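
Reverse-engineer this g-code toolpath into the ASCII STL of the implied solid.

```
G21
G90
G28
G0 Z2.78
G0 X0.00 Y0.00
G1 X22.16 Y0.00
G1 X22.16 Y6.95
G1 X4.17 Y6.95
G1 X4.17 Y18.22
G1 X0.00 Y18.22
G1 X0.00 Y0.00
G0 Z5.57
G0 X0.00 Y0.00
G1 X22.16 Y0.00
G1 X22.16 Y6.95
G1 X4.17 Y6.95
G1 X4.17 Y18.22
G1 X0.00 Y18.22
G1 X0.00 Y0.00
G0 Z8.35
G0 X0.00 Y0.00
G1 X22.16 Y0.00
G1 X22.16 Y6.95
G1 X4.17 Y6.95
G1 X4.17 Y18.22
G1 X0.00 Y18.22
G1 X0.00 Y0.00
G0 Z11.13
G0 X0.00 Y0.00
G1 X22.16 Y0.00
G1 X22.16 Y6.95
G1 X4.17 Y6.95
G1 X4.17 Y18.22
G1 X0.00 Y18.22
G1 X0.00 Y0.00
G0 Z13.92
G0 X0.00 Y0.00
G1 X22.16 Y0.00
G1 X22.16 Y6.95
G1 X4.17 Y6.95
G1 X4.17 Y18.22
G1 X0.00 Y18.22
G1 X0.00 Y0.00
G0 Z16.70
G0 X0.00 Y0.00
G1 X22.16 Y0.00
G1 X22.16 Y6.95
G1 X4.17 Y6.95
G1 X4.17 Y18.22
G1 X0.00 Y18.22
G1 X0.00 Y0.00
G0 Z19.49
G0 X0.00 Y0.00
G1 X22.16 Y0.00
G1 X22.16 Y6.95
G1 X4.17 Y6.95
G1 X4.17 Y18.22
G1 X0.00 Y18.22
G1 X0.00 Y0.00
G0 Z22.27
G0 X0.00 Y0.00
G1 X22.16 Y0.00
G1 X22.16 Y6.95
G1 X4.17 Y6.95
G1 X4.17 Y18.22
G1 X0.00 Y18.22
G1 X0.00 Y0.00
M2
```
solid part
  facet normal 0.0000 0.0000 -1.0000
    outer loop
      vertex 22.16 6.95 0.00
      vertex 22.16 0.00 0.00
      vertex 0.00 0.00 0.00
    endloop
  endfacet
  facet normal 0.0000 0.0000 -1.0000
    outer loop
      vertex 4.17 6.95 0.00
      vertex 22.16 6.95 0.00
      vertex 0.00 0.00 0.00
    endloop
  endfacet
  facet normal 0.0000 0.0000 -1.0000
    outer loop
      vertex 4.17 18.22 0.00
      vertex 4.17 6.95 0.00
      vertex 0.00 0.00 0.00
    endloop
  endfacet
  facet normal 0.0000 0.0000 -1.0000
    outer loop
      vertex 0.00 18.22 0.00
      vertex 4.17 18.22 0.00
      vertex 0.00 0.00 0.00
    endloop
  endfacet
  facet normal 0.0000 0.0000 1.0000
    outer loop
      vertex 0.00 0.00 22.27
      vertex 22.16 0.00 22.27
      vertex 22.16 6.95 22.27
    endloop
  endfacet
  facet normal 0.0000 0.0000 1.0000
    outer loop
      vertex 0.00 0.00 22.27
      vertex 22.16 6.95 22.27
      vertex 4.17 6.95 22.27
    endloop
  endfacet
  facet normal 0.0000 0.0000 1.0000
    outer loop
      vertex 0.00 0.00 22.27
      vertex 4.17 6.95 22.27
      vertex 4.17 18.22 22.27
    endloop
  endfacet
  facet normal 0.0000 0.0000 1.0000
    outer loop
      vertex 0.00 0.00 22.27
      vertex 4.17 18.22 22.27
      vertex 0.00 18.22 22.27
    endloop
  endfacet
  facet normal 0.0000 -1.0000 0.0000
    outer loop
      vertex 0.00 0.00 0.00
      vertex 22.16 0.00 0.00
      vertex 22.16 0.00 22.27
    endloop
  endfacet
  facet normal 0.0000 -1.0000 0.0000
    outer loop
      vertex 0.00 0.00 0.00
      vertex 22.16 0.00 22.27
      vertex 0.00 0.00 22.27
    endloop
  endfacet
  facet normal 1.0000 0.0000 0.0000
    outer loop
      vertex 22.16 0.00 0.00
      vertex 22.16 6.95 0.00
      vertex 22.16 6.95 22.27
    endloop
  endfacet
  facet normal 1.0000 0.0000 0.0000
    outer loop
      vertex 22.16 0.00 0.00
      vertex 22.16 6.95 22.27
      vertex 22.16 0.00 22.27
    endloop
  endfacet
  facet normal 0.0000 1.0000 0.0000
    outer loop
      vertex 22.16 6.95 0.00
      vertex 4.17 6.95 0.00
      vertex 4.17 6.95 22.27
    endloop
  endfacet
  facet normal 0.0000 1.0000 0.0000
    outer loop
      vertex 22.16 6.95 0.00
      vertex 4.17 6.95 22.27
      vertex 22.16 6.95 22.27
    endloop
  endfacet
  facet normal 1.0000 0.0000 0.0000
    outer loop
      vertex 4.17 6.95 0.00
      vertex 4.17 18.22 0.00
      vertex 4.17 18.22 22.27
    endloop
  endfacet
  facet normal 1.0000 0.0000 0.0000
    outer loop
      vertex 4.17 6.95 0.00
      vertex 4.17 18.22 22.27
      vertex 4.17 6.95 22.27
    endloop
  endfacet
  facet normal 0.0000 1.0000 0.0000
    outer loop
      vertex 4.17 18.22 0.00
      vertex 0.00 18.22 0.00
      vertex 0.00 18.22 22.27
    endloop
  endfacet
  facet normal 0.0000 1.0000 0.0000
    outer loop
      vertex 4.17 18.22 0.00
      vertex 0.00 18.22 22.27
      vertex 4.17 18.22 22.27
    endloop
  endfacet
  facet normal -1.0000 0.0000 0.0000
    outer loop
      vertex 0.00 18.22 0.00
      vertex 0.00 0.00 0.00
      vertex 0.00 0.00 22.27
    endloop
  endfacet
  facet normal -1.0000 0.0000 0.0000
    outer loop
      vertex 0.00 18.22 0.00
      vertex 0.00 0.00 22.27
      vertex 0.00 18.22 22.27
    endloop
  endfacet
endsolid part

The G0 Z moves step by Δz≈2.78 mm. Every layer's G1 loop is the same polygon, so the solid is a straight extrusion of it from z=0 to z≈22.3. Closing with flat bottom and top caps and triangulating gives 20 facets — an L-shaped prism: outer 22.2 × 18.2 mm, arm thicknesses ≈ 6.95 mm (horizontal) and 4.17 mm (vertical), extruded 22.3 mm in z.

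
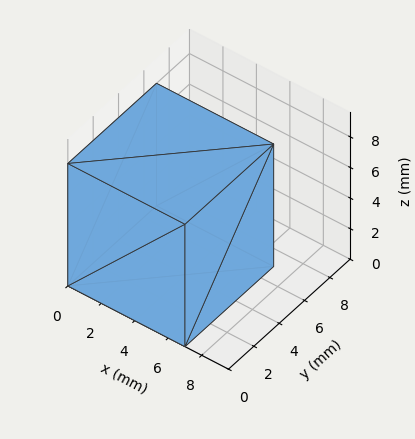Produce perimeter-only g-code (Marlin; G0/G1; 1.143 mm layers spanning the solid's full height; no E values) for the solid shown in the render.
Reading the render: the shape is a rectangular box, roughly 7 × 7 mm footprint and 8 mm tall (dimensions read to the nearest mm from the axis ticks). For the g-code, the solid's height is divided into equal slices at the stated Δz and each level perimeter traced with G1 moves after a G0 lift.

; perimeter-only toolpath
G21 ; units = mm
G90 ; absolute positioning
G28 ; home
; layer 1
G0 Z1.143
G0 X0.000 Y0.000
G1 X7.000 Y0.000
G1 X7.000 Y7.000
G1 X0.000 Y7.000
G1 X0.000 Y0.000
; layer 2
G0 Z2.286
G0 X0.000 Y0.000
G1 X7.000 Y0.000
G1 X7.000 Y7.000
G1 X0.000 Y7.000
G1 X0.000 Y0.000
; layer 3
G0 Z3.429
G0 X0.000 Y0.000
G1 X7.000 Y0.000
G1 X7.000 Y7.000
G1 X0.000 Y7.000
G1 X0.000 Y0.000
; layer 4
G0 Z4.571
G0 X0.000 Y0.000
G1 X7.000 Y0.000
G1 X7.000 Y7.000
G1 X0.000 Y7.000
G1 X0.000 Y0.000
; layer 5
G0 Z5.714
G0 X0.000 Y0.000
G1 X7.000 Y0.000
G1 X7.000 Y7.000
G1 X0.000 Y7.000
G1 X0.000 Y0.000
; layer 6
G0 Z6.857
G0 X0.000 Y0.000
G1 X7.000 Y0.000
G1 X7.000 Y7.000
G1 X0.000 Y7.000
G1 X0.000 Y0.000
; layer 7
G0 Z8.000
G0 X0.000 Y0.000
G1 X7.000 Y0.000
G1 X7.000 Y7.000
G1 X0.000 Y7.000
G1 X0.000 Y0.000
M2 ; end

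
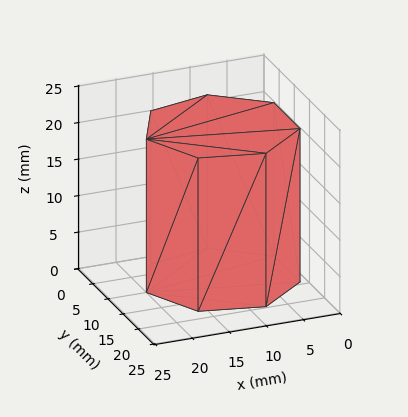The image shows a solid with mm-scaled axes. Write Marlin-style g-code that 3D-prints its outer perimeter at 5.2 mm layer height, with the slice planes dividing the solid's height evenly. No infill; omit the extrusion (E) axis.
Reading the render: the shape is a regular 7-sided prism (a cylinder approximated with 7 flat sides), circumscribed radius ≈ 10 mm, height ≈ 21 mm (dimensions read to the nearest mm from the axis ticks). For the g-code, the solid's height is divided into equal slices at the stated Δz and each level perimeter traced with G1 moves after a G0 lift.

; perimeter-only toolpath
G21 ; units = mm
G90 ; absolute positioning
G28 ; home
; layer 1
G0 Z5.2
G0 X20.0 Y10.0
G1 X16.2 Y17.8
G1 X7.8 Y19.7
G1 X1.0 Y14.3
G1 X1.0 Y5.7
G1 X7.8 Y0.3
G1 X16.2 Y2.2
G1 X20.0 Y10.0
; layer 2
G0 Z10.5
G0 X20.0 Y10.0
G1 X16.2 Y17.8
G1 X7.8 Y19.7
G1 X1.0 Y14.3
G1 X1.0 Y5.7
G1 X7.8 Y0.3
G1 X16.2 Y2.2
G1 X20.0 Y10.0
; layer 3
G0 Z15.8
G0 X20.0 Y10.0
G1 X16.2 Y17.8
G1 X7.8 Y19.7
G1 X1.0 Y14.3
G1 X1.0 Y5.7
G1 X7.8 Y0.3
G1 X16.2 Y2.2
G1 X20.0 Y10.0
; layer 4
G0 Z21.0
G0 X20.0 Y10.0
G1 X16.2 Y17.8
G1 X7.8 Y19.7
G1 X1.0 Y14.3
G1 X1.0 Y5.7
G1 X7.8 Y0.3
G1 X16.2 Y2.2
G1 X20.0 Y10.0
M2 ; end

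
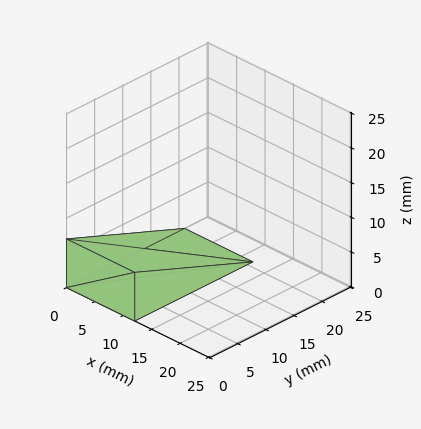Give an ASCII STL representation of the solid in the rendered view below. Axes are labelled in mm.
Reading the render: the shape is a wedge (ramp): 12 × 21 mm base, rising to 7 mm along the y=0 edge and sloping linearly to z=0 at y=21 (dimensions read to the nearest mm from the axis ticks). For the STL, each face is triangulated and given an outward normal.

solid part
  facet normal 0.0000 0.0000 -1.0000
    outer loop
      vertex 12.0 21.0 0.0
      vertex 12.0 0.0 0.0
      vertex 0.0 0.0 0.0
    endloop
  endfacet
  facet normal 0.0000 0.0000 -1.0000
    outer loop
      vertex 0.0 21.0 0.0
      vertex 12.0 21.0 0.0
      vertex 0.0 0.0 0.0
    endloop
  endfacet
  facet normal 0.0000 -1.0000 0.0000
    outer loop
      vertex 0.0 0.0 0.0
      vertex 12.0 0.0 0.0
      vertex 12.0 0.0 7.0
    endloop
  endfacet
  facet normal 0.0000 -1.0000 0.0000
    outer loop
      vertex 0.0 0.0 0.0
      vertex 12.0 0.0 7.0
      vertex 0.0 0.0 7.0
    endloop
  endfacet
  facet normal 0.0000 0.3162 0.9487
    outer loop
      vertex 0.0 0.0 7.0
      vertex 12.0 0.0 7.0
      vertex 12.0 21.0 0.0
    endloop
  endfacet
  facet normal 0.0000 0.3162 0.9487
    outer loop
      vertex 0.0 0.0 7.0
      vertex 12.0 21.0 0.0
      vertex 0.0 21.0 0.0
    endloop
  endfacet
  facet normal -1.0000 0.0000 0.0000
    outer loop
      vertex 0.0 0.0 7.0
      vertex 0.0 21.0 0.0
      vertex 0.0 0.0 0.0
    endloop
  endfacet
  facet normal 1.0000 0.0000 0.0000
    outer loop
      vertex 12.0 0.0 0.0
      vertex 12.0 21.0 0.0
      vertex 12.0 0.0 7.0
    endloop
  endfacet
endsolid part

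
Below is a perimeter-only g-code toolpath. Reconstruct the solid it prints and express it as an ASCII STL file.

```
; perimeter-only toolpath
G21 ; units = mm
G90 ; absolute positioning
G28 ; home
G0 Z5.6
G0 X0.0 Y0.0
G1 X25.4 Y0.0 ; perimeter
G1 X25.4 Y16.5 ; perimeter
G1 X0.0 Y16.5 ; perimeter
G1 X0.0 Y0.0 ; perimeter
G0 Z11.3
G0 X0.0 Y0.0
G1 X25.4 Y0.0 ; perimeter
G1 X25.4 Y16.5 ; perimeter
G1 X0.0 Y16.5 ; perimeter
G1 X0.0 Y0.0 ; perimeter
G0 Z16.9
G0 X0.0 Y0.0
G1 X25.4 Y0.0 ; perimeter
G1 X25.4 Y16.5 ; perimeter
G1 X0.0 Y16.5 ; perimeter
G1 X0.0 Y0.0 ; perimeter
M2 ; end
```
solid part
  facet normal 0.0000 0.0000 -1.0000
    outer loop
      vertex 25.4 16.5 0.0
      vertex 25.4 0.0 0.0
      vertex 0.0 0.0 0.0
    endloop
  endfacet
  facet normal 0.0000 0.0000 -1.0000
    outer loop
      vertex 0.0 16.5 0.0
      vertex 25.4 16.5 0.0
      vertex 0.0 0.0 0.0
    endloop
  endfacet
  facet normal 0.0000 0.0000 1.0000
    outer loop
      vertex 0.0 0.0 16.9
      vertex 25.4 0.0 16.9
      vertex 25.4 16.5 16.9
    endloop
  endfacet
  facet normal 0.0000 0.0000 1.0000
    outer loop
      vertex 0.0 0.0 16.9
      vertex 25.4 16.5 16.9
      vertex 0.0 16.5 16.9
    endloop
  endfacet
  facet normal 0.0000 -1.0000 0.0000
    outer loop
      vertex 0.0 0.0 0.0
      vertex 25.4 0.0 0.0
      vertex 25.4 0.0 16.9
    endloop
  endfacet
  facet normal 0.0000 -1.0000 0.0000
    outer loop
      vertex 0.0 0.0 0.0
      vertex 25.4 0.0 16.9
      vertex 0.0 0.0 16.9
    endloop
  endfacet
  facet normal 0.0000 1.0000 0.0000
    outer loop
      vertex 25.4 16.5 16.9
      vertex 25.4 16.5 0.0
      vertex 0.0 16.5 0.0
    endloop
  endfacet
  facet normal 0.0000 1.0000 0.0000
    outer loop
      vertex 0.0 16.5 16.9
      vertex 25.4 16.5 16.9
      vertex 0.0 16.5 0.0
    endloop
  endfacet
  facet normal -1.0000 0.0000 0.0000
    outer loop
      vertex 0.0 16.5 16.9
      vertex 0.0 16.5 0.0
      vertex 0.0 0.0 0.0
    endloop
  endfacet
  facet normal -1.0000 0.0000 0.0000
    outer loop
      vertex 0.0 0.0 16.9
      vertex 0.0 16.5 16.9
      vertex 0.0 0.0 0.0
    endloop
  endfacet
  facet normal 1.0000 0.0000 0.0000
    outer loop
      vertex 25.4 0.0 0.0
      vertex 25.4 16.5 0.0
      vertex 25.4 16.5 16.9
    endloop
  endfacet
  facet normal 1.0000 0.0000 0.0000
    outer loop
      vertex 25.4 0.0 0.0
      vertex 25.4 16.5 16.9
      vertex 25.4 0.0 16.9
    endloop
  endfacet
endsolid part

The G0 Z moves step by Δz≈5.6 mm. Every layer's G1 loop is the same polygon, so the solid is a straight extrusion of it from z=0 to z≈16.9. Closing with flat bottom and top caps and triangulating gives 12 facets — a rectangular box, roughly 25.4 × 16.5 mm footprint and 16.9 mm tall.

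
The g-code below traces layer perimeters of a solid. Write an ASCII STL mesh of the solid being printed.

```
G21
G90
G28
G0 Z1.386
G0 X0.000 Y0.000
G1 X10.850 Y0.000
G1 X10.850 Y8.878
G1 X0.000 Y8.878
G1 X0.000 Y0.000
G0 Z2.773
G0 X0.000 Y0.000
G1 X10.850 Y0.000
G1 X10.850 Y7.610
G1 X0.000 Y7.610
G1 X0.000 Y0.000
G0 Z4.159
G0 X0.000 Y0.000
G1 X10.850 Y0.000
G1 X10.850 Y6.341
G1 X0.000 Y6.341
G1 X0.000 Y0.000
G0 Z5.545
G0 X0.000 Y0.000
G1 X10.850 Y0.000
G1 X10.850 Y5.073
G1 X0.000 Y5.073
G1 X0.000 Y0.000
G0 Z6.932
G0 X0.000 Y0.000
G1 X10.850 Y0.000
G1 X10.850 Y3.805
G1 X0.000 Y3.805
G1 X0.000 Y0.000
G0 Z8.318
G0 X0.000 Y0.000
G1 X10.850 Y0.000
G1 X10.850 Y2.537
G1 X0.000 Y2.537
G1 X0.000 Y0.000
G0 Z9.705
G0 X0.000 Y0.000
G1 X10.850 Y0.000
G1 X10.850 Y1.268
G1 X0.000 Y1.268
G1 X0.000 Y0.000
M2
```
solid part
  facet normal 0.0000 0.0000 -1.0000
    outer loop
      vertex 10.850 10.146 0.000
      vertex 10.850 0.000 0.000
      vertex 0.000 0.000 0.000
    endloop
  endfacet
  facet normal 0.0000 0.0000 -1.0000
    outer loop
      vertex 0.000 10.146 0.000
      vertex 10.850 10.146 0.000
      vertex 0.000 0.000 0.000
    endloop
  endfacet
  facet normal 0.0000 -1.0000 0.0000
    outer loop
      vertex 0.000 0.000 0.000
      vertex 10.850 0.000 0.000
      vertex 10.850 0.000 11.091
    endloop
  endfacet
  facet normal 0.0000 -1.0000 0.0000
    outer loop
      vertex 0.000 0.000 0.000
      vertex 10.850 0.000 11.091
      vertex 0.000 0.000 11.091
    endloop
  endfacet
  facet normal 0.0000 0.7378 0.6750
    outer loop
      vertex 0.000 0.000 11.091
      vertex 10.850 0.000 11.091
      vertex 10.850 10.146 0.000
    endloop
  endfacet
  facet normal 0.0000 0.7378 0.6750
    outer loop
      vertex 0.000 0.000 11.091
      vertex 10.850 10.146 0.000
      vertex 0.000 10.146 0.000
    endloop
  endfacet
  facet normal -1.0000 0.0000 0.0000
    outer loop
      vertex 0.000 0.000 11.091
      vertex 0.000 10.146 0.000
      vertex 0.000 0.000 0.000
    endloop
  endfacet
  facet normal 1.0000 0.0000 0.0000
    outer loop
      vertex 10.850 0.000 0.000
      vertex 10.850 10.146 0.000
      vertex 10.850 0.000 11.091
    endloop
  endfacet
endsolid part

The G0 Z moves step by Δz≈1.386 mm. The G1 loops shrink linearly with z, so the solid tapers from its base footprint up to z≈11.1. Closing with a flat bottom cap and the tapered top and triangulating gives 8 facets — a wedge (ramp): 10.8 × 10.1 mm base, rising to 11.1 mm along the y=0 edge and sloping linearly to z=0 at y=10.1.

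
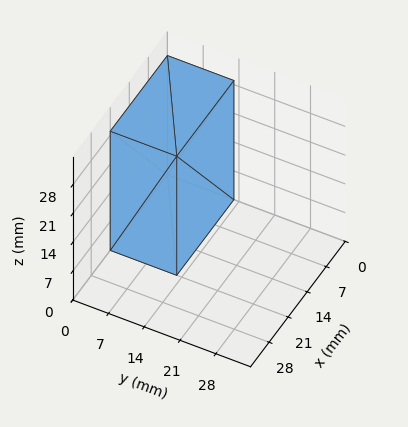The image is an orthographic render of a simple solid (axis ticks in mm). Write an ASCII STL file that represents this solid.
Reading the render: the shape is a rectangular box, roughly 21 × 13 mm footprint and 29 mm tall (dimensions read to the nearest mm from the axis ticks). For the STL, each face is triangulated and given an outward normal.

solid part
  facet normal 0.0000 0.0000 -1.0000
    outer loop
      vertex 21.0 13.0 0.0
      vertex 21.0 0.0 0.0
      vertex 0.0 0.0 0.0
    endloop
  endfacet
  facet normal 0.0000 0.0000 -1.0000
    outer loop
      vertex 0.0 13.0 0.0
      vertex 21.0 13.0 0.0
      vertex 0.0 0.0 0.0
    endloop
  endfacet
  facet normal 0.0000 0.0000 1.0000
    outer loop
      vertex 0.0 0.0 29.0
      vertex 21.0 0.0 29.0
      vertex 21.0 13.0 29.0
    endloop
  endfacet
  facet normal 0.0000 0.0000 1.0000
    outer loop
      vertex 0.0 0.0 29.0
      vertex 21.0 13.0 29.0
      vertex 0.0 13.0 29.0
    endloop
  endfacet
  facet normal 0.0000 -1.0000 0.0000
    outer loop
      vertex 0.0 0.0 0.0
      vertex 21.0 0.0 0.0
      vertex 21.0 0.0 29.0
    endloop
  endfacet
  facet normal 0.0000 -1.0000 0.0000
    outer loop
      vertex 0.0 0.0 0.0
      vertex 21.0 0.0 29.0
      vertex 0.0 0.0 29.0
    endloop
  endfacet
  facet normal 0.0000 1.0000 0.0000
    outer loop
      vertex 21.0 13.0 29.0
      vertex 21.0 13.0 0.0
      vertex 0.0 13.0 0.0
    endloop
  endfacet
  facet normal 0.0000 1.0000 0.0000
    outer loop
      vertex 0.0 13.0 29.0
      vertex 21.0 13.0 29.0
      vertex 0.0 13.0 0.0
    endloop
  endfacet
  facet normal -1.0000 0.0000 0.0000
    outer loop
      vertex 0.0 13.0 29.0
      vertex 0.0 13.0 0.0
      vertex 0.0 0.0 0.0
    endloop
  endfacet
  facet normal -1.0000 0.0000 0.0000
    outer loop
      vertex 0.0 0.0 29.0
      vertex 0.0 13.0 29.0
      vertex 0.0 0.0 0.0
    endloop
  endfacet
  facet normal 1.0000 0.0000 0.0000
    outer loop
      vertex 21.0 0.0 0.0
      vertex 21.0 13.0 0.0
      vertex 21.0 13.0 29.0
    endloop
  endfacet
  facet normal 1.0000 0.0000 0.0000
    outer loop
      vertex 21.0 0.0 0.0
      vertex 21.0 13.0 29.0
      vertex 21.0 0.0 29.0
    endloop
  endfacet
endsolid part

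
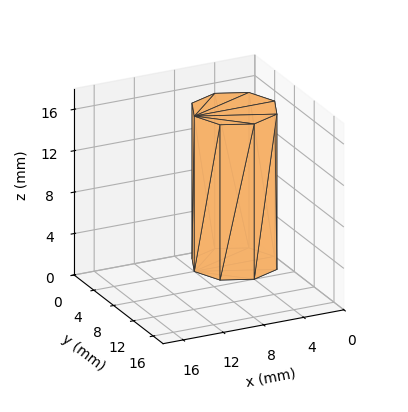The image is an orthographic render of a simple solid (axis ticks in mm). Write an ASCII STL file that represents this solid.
Reading the render: the shape is a regular 8-sided prism (a cylinder approximated with 8 flat sides), circumscribed radius ≈ 4 mm, height ≈ 15 mm (dimensions read to the nearest mm from the axis ticks). For the STL, each face is triangulated and given an outward normal.

solid part
  facet normal 0.0000 0.0000 -1.0000
    outer loop
      vertex 4.00 8.00 0.00
      vertex 6.83 6.83 0.00
      vertex 8.00 4.00 0.00
    endloop
  endfacet
  facet normal 0.0000 0.0000 -1.0000
    outer loop
      vertex 1.17 6.83 0.00
      vertex 4.00 8.00 0.00
      vertex 8.00 4.00 0.00
    endloop
  endfacet
  facet normal 0.0000 0.0000 -1.0000
    outer loop
      vertex 0.00 4.00 0.00
      vertex 1.17 6.83 0.00
      vertex 8.00 4.00 0.00
    endloop
  endfacet
  facet normal 0.0000 0.0000 -1.0000
    outer loop
      vertex 1.17 1.17 0.00
      vertex 0.00 4.00 0.00
      vertex 8.00 4.00 0.00
    endloop
  endfacet
  facet normal 0.0000 0.0000 -1.0000
    outer loop
      vertex 4.00 0.00 0.00
      vertex 1.17 1.17 0.00
      vertex 8.00 4.00 0.00
    endloop
  endfacet
  facet normal 0.0000 0.0000 -1.0000
    outer loop
      vertex 6.83 1.17 0.00
      vertex 4.00 0.00 0.00
      vertex 8.00 4.00 0.00
    endloop
  endfacet
  facet normal 0.0000 0.0000 1.0000
    outer loop
      vertex 8.00 4.00 15.00
      vertex 6.83 6.83 15.00
      vertex 4.00 8.00 15.00
    endloop
  endfacet
  facet normal 0.0000 0.0000 1.0000
    outer loop
      vertex 8.00 4.00 15.00
      vertex 4.00 8.00 15.00
      vertex 1.17 6.83 15.00
    endloop
  endfacet
  facet normal 0.0000 0.0000 1.0000
    outer loop
      vertex 8.00 4.00 15.00
      vertex 1.17 6.83 15.00
      vertex 0.00 4.00 15.00
    endloop
  endfacet
  facet normal 0.0000 0.0000 1.0000
    outer loop
      vertex 8.00 4.00 15.00
      vertex 0.00 4.00 15.00
      vertex 1.17 1.17 15.00
    endloop
  endfacet
  facet normal 0.0000 0.0000 1.0000
    outer loop
      vertex 8.00 4.00 15.00
      vertex 1.17 1.17 15.00
      vertex 4.00 0.00 15.00
    endloop
  endfacet
  facet normal 0.0000 0.0000 1.0000
    outer loop
      vertex 8.00 4.00 15.00
      vertex 4.00 0.00 15.00
      vertex 6.83 1.17 15.00
    endloop
  endfacet
  facet normal 0.9241 0.3821 0.0000
    outer loop
      vertex 8.00 4.00 0.00
      vertex 6.83 6.83 0.00
      vertex 6.83 6.83 15.00
    endloop
  endfacet
  facet normal 0.9241 0.3821 0.0000
    outer loop
      vertex 8.00 4.00 0.00
      vertex 6.83 6.83 15.00
      vertex 8.00 4.00 15.00
    endloop
  endfacet
  facet normal 0.3821 0.9241 0.0000
    outer loop
      vertex 6.83 6.83 0.00
      vertex 4.00 8.00 0.00
      vertex 4.00 8.00 15.00
    endloop
  endfacet
  facet normal 0.3821 0.9241 0.0000
    outer loop
      vertex 6.83 6.83 0.00
      vertex 4.00 8.00 15.00
      vertex 6.83 6.83 15.00
    endloop
  endfacet
  facet normal -0.3821 0.9241 0.0000
    outer loop
      vertex 4.00 8.00 0.00
      vertex 1.17 6.83 0.00
      vertex 1.17 6.83 15.00
    endloop
  endfacet
  facet normal -0.3821 0.9241 0.0000
    outer loop
      vertex 4.00 8.00 0.00
      vertex 1.17 6.83 15.00
      vertex 4.00 8.00 15.00
    endloop
  endfacet
  facet normal -0.9241 0.3821 0.0000
    outer loop
      vertex 1.17 6.83 0.00
      vertex 0.00 4.00 0.00
      vertex 0.00 4.00 15.00
    endloop
  endfacet
  facet normal -0.9241 0.3821 0.0000
    outer loop
      vertex 1.17 6.83 0.00
      vertex 0.00 4.00 15.00
      vertex 1.17 6.83 15.00
    endloop
  endfacet
  facet normal -0.9241 -0.3821 0.0000
    outer loop
      vertex 0.00 4.00 0.00
      vertex 1.17 1.17 0.00
      vertex 1.17 1.17 15.00
    endloop
  endfacet
  facet normal -0.9241 -0.3821 0.0000
    outer loop
      vertex 0.00 4.00 0.00
      vertex 1.17 1.17 15.00
      vertex 0.00 4.00 15.00
    endloop
  endfacet
  facet normal -0.3821 -0.9241 0.0000
    outer loop
      vertex 1.17 1.17 0.00
      vertex 4.00 0.00 0.00
      vertex 4.00 0.00 15.00
    endloop
  endfacet
  facet normal -0.3821 -0.9241 0.0000
    outer loop
      vertex 1.17 1.17 0.00
      vertex 4.00 0.00 15.00
      vertex 1.17 1.17 15.00
    endloop
  endfacet
  facet normal 0.3821 -0.9241 0.0000
    outer loop
      vertex 4.00 0.00 0.00
      vertex 6.83 1.17 0.00
      vertex 6.83 1.17 15.00
    endloop
  endfacet
  facet normal 0.3821 -0.9241 0.0000
    outer loop
      vertex 4.00 0.00 0.00
      vertex 6.83 1.17 15.00
      vertex 4.00 0.00 15.00
    endloop
  endfacet
  facet normal 0.9241 -0.3821 0.0000
    outer loop
      vertex 6.83 1.17 0.00
      vertex 8.00 4.00 0.00
      vertex 8.00 4.00 15.00
    endloop
  endfacet
  facet normal 0.9241 -0.3821 0.0000
    outer loop
      vertex 6.83 1.17 0.00
      vertex 8.00 4.00 15.00
      vertex 6.83 1.17 15.00
    endloop
  endfacet
endsolid part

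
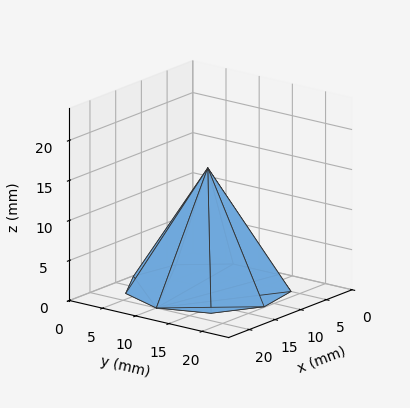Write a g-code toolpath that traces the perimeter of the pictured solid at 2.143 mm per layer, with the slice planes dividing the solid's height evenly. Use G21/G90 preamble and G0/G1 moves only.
Reading the render: the shape is a regular 9-sided pyramid, base circumscribed radius ≈ 10 mm, apex at z ≈ 15 mm (dimensions read to the nearest mm from the axis ticks). For the g-code, the solid's height is divided into equal slices at the stated Δz and each level perimeter traced with G1 moves after a G0 lift.

; perimeter-only toolpath
G21 ; units = mm
G90 ; absolute positioning
G28 ; home
; layer 1
G0 Z2.143
G0 X18.571 Y10.000
G1 X16.566 Y15.510
G1 X11.488 Y18.441
G1 X5.714 Y17.423
G1 X1.945 Y12.931
G1 X1.945 Y7.069
G1 X5.714 Y2.577
G1 X11.488 Y1.559
G1 X16.566 Y4.490
G1 X18.571 Y10.000
; layer 2
G0 Z4.286
G0 X17.143 Y10.000
G1 X15.471 Y14.591
G1 X11.240 Y17.034
G1 X6.429 Y16.186
G1 X3.288 Y12.443
G1 X3.288 Y7.557
G1 X6.429 Y3.814
G1 X11.240 Y2.966
G1 X15.471 Y5.409
G1 X17.143 Y10.000
; layer 3
G0 Z6.429
G0 X15.714 Y10.000
G1 X14.377 Y13.673
G1 X10.992 Y15.627
G1 X7.143 Y14.949
G1 X4.630 Y11.954
G1 X4.630 Y8.046
G1 X7.143 Y5.051
G1 X10.992 Y4.373
G1 X14.377 Y6.327
G1 X15.714 Y10.000
; layer 4
G0 Z8.571
G0 X14.286 Y10.000
G1 X13.283 Y12.755
G1 X10.744 Y14.221
G1 X7.857 Y13.711
G1 X5.973 Y11.466
G1 X5.973 Y8.534
G1 X7.857 Y6.289
G1 X10.744 Y5.779
G1 X13.283 Y7.245
G1 X14.286 Y10.000
; layer 5
G0 Z10.714
G0 X12.857 Y10.000
G1 X12.189 Y11.837
G1 X10.496 Y12.814
G1 X8.571 Y12.474
G1 X7.315 Y10.977
G1 X7.315 Y9.023
G1 X8.571 Y7.526
G1 X10.496 Y7.186
G1 X12.189 Y8.163
G1 X12.857 Y10.000
; layer 6
G0 Z12.857
G0 X11.429 Y10.000
G1 X11.094 Y10.918
G1 X10.248 Y11.407
G1 X9.286 Y11.237
G1 X8.658 Y10.489
G1 X8.658 Y9.511
G1 X9.286 Y8.763
G1 X10.248 Y8.593
G1 X11.094 Y9.082
G1 X11.429 Y10.000
M2 ; end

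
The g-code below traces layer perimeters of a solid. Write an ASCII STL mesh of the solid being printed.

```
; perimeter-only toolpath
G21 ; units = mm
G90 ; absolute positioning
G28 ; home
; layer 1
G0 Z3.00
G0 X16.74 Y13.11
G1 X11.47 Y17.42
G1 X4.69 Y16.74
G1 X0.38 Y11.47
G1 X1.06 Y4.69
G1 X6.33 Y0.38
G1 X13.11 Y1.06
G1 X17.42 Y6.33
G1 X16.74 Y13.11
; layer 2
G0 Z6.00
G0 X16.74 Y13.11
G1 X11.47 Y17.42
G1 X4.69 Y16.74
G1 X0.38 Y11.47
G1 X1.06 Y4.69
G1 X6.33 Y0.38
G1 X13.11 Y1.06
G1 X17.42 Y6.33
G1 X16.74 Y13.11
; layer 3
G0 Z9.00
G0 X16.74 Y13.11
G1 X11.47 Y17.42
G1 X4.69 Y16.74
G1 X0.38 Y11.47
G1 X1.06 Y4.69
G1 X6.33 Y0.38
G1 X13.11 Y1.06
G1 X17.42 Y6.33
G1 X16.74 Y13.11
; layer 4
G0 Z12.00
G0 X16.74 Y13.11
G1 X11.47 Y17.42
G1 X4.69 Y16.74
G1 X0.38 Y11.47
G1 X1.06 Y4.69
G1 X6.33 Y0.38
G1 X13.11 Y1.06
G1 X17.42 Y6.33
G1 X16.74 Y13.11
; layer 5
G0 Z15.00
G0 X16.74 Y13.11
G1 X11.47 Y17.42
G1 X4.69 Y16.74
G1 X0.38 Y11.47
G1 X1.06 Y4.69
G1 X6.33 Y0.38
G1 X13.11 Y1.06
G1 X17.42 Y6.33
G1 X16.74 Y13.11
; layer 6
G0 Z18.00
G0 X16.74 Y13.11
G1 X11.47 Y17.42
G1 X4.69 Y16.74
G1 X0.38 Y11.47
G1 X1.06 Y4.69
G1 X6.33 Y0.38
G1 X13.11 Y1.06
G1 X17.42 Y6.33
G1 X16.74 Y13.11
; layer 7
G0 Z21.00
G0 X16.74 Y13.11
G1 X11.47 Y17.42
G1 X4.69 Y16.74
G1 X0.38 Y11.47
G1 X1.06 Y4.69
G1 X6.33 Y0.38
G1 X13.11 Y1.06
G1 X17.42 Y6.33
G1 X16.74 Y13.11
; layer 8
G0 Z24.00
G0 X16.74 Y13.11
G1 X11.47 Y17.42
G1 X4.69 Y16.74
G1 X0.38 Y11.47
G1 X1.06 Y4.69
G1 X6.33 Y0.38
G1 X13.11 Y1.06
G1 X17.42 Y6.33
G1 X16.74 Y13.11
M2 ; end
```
solid part
  facet normal 0.0000 0.0000 -1.0000
    outer loop
      vertex 4.69 16.74 0.00
      vertex 11.47 17.42 0.00
      vertex 16.74 13.11 0.00
    endloop
  endfacet
  facet normal 0.0000 0.0000 -1.0000
    outer loop
      vertex 0.38 11.47 0.00
      vertex 4.69 16.74 0.00
      vertex 16.74 13.11 0.00
    endloop
  endfacet
  facet normal 0.0000 0.0000 -1.0000
    outer loop
      vertex 1.06 4.69 0.00
      vertex 0.38 11.47 0.00
      vertex 16.74 13.11 0.00
    endloop
  endfacet
  facet normal 0.0000 0.0000 -1.0000
    outer loop
      vertex 6.33 0.38 0.00
      vertex 1.06 4.69 0.00
      vertex 16.74 13.11 0.00
    endloop
  endfacet
  facet normal 0.0000 0.0000 -1.0000
    outer loop
      vertex 13.11 1.06 0.00
      vertex 6.33 0.38 0.00
      vertex 16.74 13.11 0.00
    endloop
  endfacet
  facet normal 0.0000 0.0000 -1.0000
    outer loop
      vertex 17.42 6.33 0.00
      vertex 13.11 1.06 0.00
      vertex 16.74 13.11 0.00
    endloop
  endfacet
  facet normal 0.0000 0.0000 1.0000
    outer loop
      vertex 16.74 13.11 24.00
      vertex 11.47 17.42 24.00
      vertex 4.69 16.74 24.00
    endloop
  endfacet
  facet normal 0.0000 0.0000 1.0000
    outer loop
      vertex 16.74 13.11 24.00
      vertex 4.69 16.74 24.00
      vertex 0.38 11.47 24.00
    endloop
  endfacet
  facet normal 0.0000 0.0000 1.0000
    outer loop
      vertex 16.74 13.11 24.00
      vertex 0.38 11.47 24.00
      vertex 1.06 4.69 24.00
    endloop
  endfacet
  facet normal 0.0000 0.0000 1.0000
    outer loop
      vertex 16.74 13.11 24.00
      vertex 1.06 4.69 24.00
      vertex 6.33 0.38 24.00
    endloop
  endfacet
  facet normal 0.0000 0.0000 1.0000
    outer loop
      vertex 16.74 13.11 24.00
      vertex 6.33 0.38 24.00
      vertex 13.11 1.06 24.00
    endloop
  endfacet
  facet normal 0.0000 0.0000 1.0000
    outer loop
      vertex 16.74 13.11 24.00
      vertex 13.11 1.06 24.00
      vertex 17.42 6.33 24.00
    endloop
  endfacet
  facet normal 0.6331 0.7741 0.0000
    outer loop
      vertex 16.74 13.11 0.00
      vertex 11.47 17.42 0.00
      vertex 11.47 17.42 24.00
    endloop
  endfacet
  facet normal 0.6331 0.7741 0.0000
    outer loop
      vertex 16.74 13.11 0.00
      vertex 11.47 17.42 24.00
      vertex 16.74 13.11 24.00
    endloop
  endfacet
  facet normal -0.0998 0.9950 0.0000
    outer loop
      vertex 11.47 17.42 0.00
      vertex 4.69 16.74 0.00
      vertex 4.69 16.74 24.00
    endloop
  endfacet
  facet normal -0.0998 0.9950 0.0000
    outer loop
      vertex 11.47 17.42 0.00
      vertex 4.69 16.74 24.00
      vertex 11.47 17.42 24.00
    endloop
  endfacet
  facet normal -0.7741 0.6331 0.0000
    outer loop
      vertex 4.69 16.74 0.00
      vertex 0.38 11.47 0.00
      vertex 0.38 11.47 24.00
    endloop
  endfacet
  facet normal -0.7741 0.6331 0.0000
    outer loop
      vertex 4.69 16.74 0.00
      vertex 0.38 11.47 24.00
      vertex 4.69 16.74 24.00
    endloop
  endfacet
  facet normal -0.9950 -0.0998 0.0000
    outer loop
      vertex 0.38 11.47 0.00
      vertex 1.06 4.69 0.00
      vertex 1.06 4.69 24.00
    endloop
  endfacet
  facet normal -0.9950 -0.0998 0.0000
    outer loop
      vertex 0.38 11.47 0.00
      vertex 1.06 4.69 24.00
      vertex 0.38 11.47 24.00
    endloop
  endfacet
  facet normal -0.6331 -0.7741 0.0000
    outer loop
      vertex 1.06 4.69 0.00
      vertex 6.33 0.38 0.00
      vertex 6.33 0.38 24.00
    endloop
  endfacet
  facet normal -0.6331 -0.7741 0.0000
    outer loop
      vertex 1.06 4.69 0.00
      vertex 6.33 0.38 24.00
      vertex 1.06 4.69 24.00
    endloop
  endfacet
  facet normal 0.0998 -0.9950 0.0000
    outer loop
      vertex 6.33 0.38 0.00
      vertex 13.11 1.06 0.00
      vertex 13.11 1.06 24.00
    endloop
  endfacet
  facet normal 0.0998 -0.9950 0.0000
    outer loop
      vertex 6.33 0.38 0.00
      vertex 13.11 1.06 24.00
      vertex 6.33 0.38 24.00
    endloop
  endfacet
  facet normal 0.7741 -0.6331 0.0000
    outer loop
      vertex 13.11 1.06 0.00
      vertex 17.42 6.33 0.00
      vertex 17.42 6.33 24.00
    endloop
  endfacet
  facet normal 0.7741 -0.6331 0.0000
    outer loop
      vertex 13.11 1.06 0.00
      vertex 17.42 6.33 24.00
      vertex 13.11 1.06 24.00
    endloop
  endfacet
  facet normal 0.9950 0.0998 0.0000
    outer loop
      vertex 17.42 6.33 0.00
      vertex 16.74 13.11 0.00
      vertex 16.74 13.11 24.00
    endloop
  endfacet
  facet normal 0.9950 0.0998 0.0000
    outer loop
      vertex 17.42 6.33 0.00
      vertex 16.74 13.11 24.00
      vertex 17.42 6.33 24.00
    endloop
  endfacet
endsolid part

The G0 Z moves step by Δz≈3.00 mm. Every layer's G1 loop is the same polygon, so the solid is a straight extrusion of it from z=0 to z≈24. Closing with flat bottom and top caps and triangulating gives 28 facets — a regular 8-sided prism (a cylinder approximated with 8 flat sides), circumscribed radius ≈ 8.9 mm, height ≈ 24 mm.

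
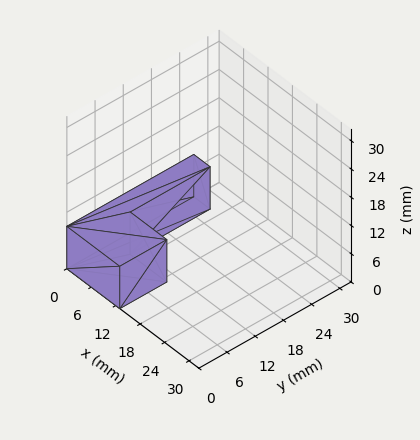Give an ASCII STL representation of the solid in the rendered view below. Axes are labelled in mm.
Reading the render: the shape is an L-shaped prism: outer 13 × 27 mm, arm thicknesses ≈ 10 mm (horizontal) and 4 mm (vertical), extruded 9 mm in z (dimensions read to the nearest mm from the axis ticks). For the STL, each face is triangulated and given an outward normal.

solid part
  facet normal 0.0000 0.0000 -1.0000
    outer loop
      vertex 13.00 10.00 0.00
      vertex 13.00 0.00 0.00
      vertex 0.00 0.00 0.00
    endloop
  endfacet
  facet normal 0.0000 0.0000 -1.0000
    outer loop
      vertex 4.00 10.00 0.00
      vertex 13.00 10.00 0.00
      vertex 0.00 0.00 0.00
    endloop
  endfacet
  facet normal 0.0000 0.0000 -1.0000
    outer loop
      vertex 4.00 27.00 0.00
      vertex 4.00 10.00 0.00
      vertex 0.00 0.00 0.00
    endloop
  endfacet
  facet normal 0.0000 0.0000 -1.0000
    outer loop
      vertex 0.00 27.00 0.00
      vertex 4.00 27.00 0.00
      vertex 0.00 0.00 0.00
    endloop
  endfacet
  facet normal 0.0000 0.0000 1.0000
    outer loop
      vertex 0.00 0.00 9.00
      vertex 13.00 0.00 9.00
      vertex 13.00 10.00 9.00
    endloop
  endfacet
  facet normal 0.0000 0.0000 1.0000
    outer loop
      vertex 0.00 0.00 9.00
      vertex 13.00 10.00 9.00
      vertex 4.00 10.00 9.00
    endloop
  endfacet
  facet normal 0.0000 0.0000 1.0000
    outer loop
      vertex 0.00 0.00 9.00
      vertex 4.00 10.00 9.00
      vertex 4.00 27.00 9.00
    endloop
  endfacet
  facet normal 0.0000 0.0000 1.0000
    outer loop
      vertex 0.00 0.00 9.00
      vertex 4.00 27.00 9.00
      vertex 0.00 27.00 9.00
    endloop
  endfacet
  facet normal 0.0000 -1.0000 0.0000
    outer loop
      vertex 0.00 0.00 0.00
      vertex 13.00 0.00 0.00
      vertex 13.00 0.00 9.00
    endloop
  endfacet
  facet normal 0.0000 -1.0000 0.0000
    outer loop
      vertex 0.00 0.00 0.00
      vertex 13.00 0.00 9.00
      vertex 0.00 0.00 9.00
    endloop
  endfacet
  facet normal 1.0000 0.0000 0.0000
    outer loop
      vertex 13.00 0.00 0.00
      vertex 13.00 10.00 0.00
      vertex 13.00 10.00 9.00
    endloop
  endfacet
  facet normal 1.0000 0.0000 0.0000
    outer loop
      vertex 13.00 0.00 0.00
      vertex 13.00 10.00 9.00
      vertex 13.00 0.00 9.00
    endloop
  endfacet
  facet normal 0.0000 1.0000 0.0000
    outer loop
      vertex 13.00 10.00 0.00
      vertex 4.00 10.00 0.00
      vertex 4.00 10.00 9.00
    endloop
  endfacet
  facet normal 0.0000 1.0000 0.0000
    outer loop
      vertex 13.00 10.00 0.00
      vertex 4.00 10.00 9.00
      vertex 13.00 10.00 9.00
    endloop
  endfacet
  facet normal 1.0000 0.0000 0.0000
    outer loop
      vertex 4.00 10.00 0.00
      vertex 4.00 27.00 0.00
      vertex 4.00 27.00 9.00
    endloop
  endfacet
  facet normal 1.0000 0.0000 0.0000
    outer loop
      vertex 4.00 10.00 0.00
      vertex 4.00 27.00 9.00
      vertex 4.00 10.00 9.00
    endloop
  endfacet
  facet normal 0.0000 1.0000 0.0000
    outer loop
      vertex 4.00 27.00 0.00
      vertex 0.00 27.00 0.00
      vertex 0.00 27.00 9.00
    endloop
  endfacet
  facet normal 0.0000 1.0000 0.0000
    outer loop
      vertex 4.00 27.00 0.00
      vertex 0.00 27.00 9.00
      vertex 4.00 27.00 9.00
    endloop
  endfacet
  facet normal -1.0000 0.0000 0.0000
    outer loop
      vertex 0.00 27.00 0.00
      vertex 0.00 0.00 0.00
      vertex 0.00 0.00 9.00
    endloop
  endfacet
  facet normal -1.0000 0.0000 0.0000
    outer loop
      vertex 0.00 27.00 0.00
      vertex 0.00 0.00 9.00
      vertex 0.00 27.00 9.00
    endloop
  endfacet
endsolid part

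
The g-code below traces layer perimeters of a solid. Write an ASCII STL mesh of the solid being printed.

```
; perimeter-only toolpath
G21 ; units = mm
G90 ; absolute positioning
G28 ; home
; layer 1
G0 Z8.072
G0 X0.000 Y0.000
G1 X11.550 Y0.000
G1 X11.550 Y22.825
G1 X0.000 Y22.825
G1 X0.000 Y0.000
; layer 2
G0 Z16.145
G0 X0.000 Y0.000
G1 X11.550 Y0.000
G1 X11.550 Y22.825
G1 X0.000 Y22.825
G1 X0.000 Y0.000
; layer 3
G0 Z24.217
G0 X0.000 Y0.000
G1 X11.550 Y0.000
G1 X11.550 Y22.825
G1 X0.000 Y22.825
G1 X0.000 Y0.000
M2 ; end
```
solid part
  facet normal 0.0000 0.0000 -1.0000
    outer loop
      vertex 11.550 22.825 0.000
      vertex 11.550 0.000 0.000
      vertex 0.000 0.000 0.000
    endloop
  endfacet
  facet normal 0.0000 0.0000 -1.0000
    outer loop
      vertex 0.000 22.825 0.000
      vertex 11.550 22.825 0.000
      vertex 0.000 0.000 0.000
    endloop
  endfacet
  facet normal 0.0000 0.0000 1.0000
    outer loop
      vertex 0.000 0.000 24.217
      vertex 11.550 0.000 24.217
      vertex 11.550 22.825 24.217
    endloop
  endfacet
  facet normal 0.0000 0.0000 1.0000
    outer loop
      vertex 0.000 0.000 24.217
      vertex 11.550 22.825 24.217
      vertex 0.000 22.825 24.217
    endloop
  endfacet
  facet normal 0.0000 -1.0000 0.0000
    outer loop
      vertex 0.000 0.000 0.000
      vertex 11.550 0.000 0.000
      vertex 11.550 0.000 24.217
    endloop
  endfacet
  facet normal 0.0000 -1.0000 0.0000
    outer loop
      vertex 0.000 0.000 0.000
      vertex 11.550 0.000 24.217
      vertex 0.000 0.000 24.217
    endloop
  endfacet
  facet normal 0.0000 1.0000 0.0000
    outer loop
      vertex 11.550 22.825 24.217
      vertex 11.550 22.825 0.000
      vertex 0.000 22.825 0.000
    endloop
  endfacet
  facet normal 0.0000 1.0000 0.0000
    outer loop
      vertex 0.000 22.825 24.217
      vertex 11.550 22.825 24.217
      vertex 0.000 22.825 0.000
    endloop
  endfacet
  facet normal -1.0000 0.0000 0.0000
    outer loop
      vertex 0.000 22.825 24.217
      vertex 0.000 22.825 0.000
      vertex 0.000 0.000 0.000
    endloop
  endfacet
  facet normal -1.0000 0.0000 0.0000
    outer loop
      vertex 0.000 0.000 24.217
      vertex 0.000 22.825 24.217
      vertex 0.000 0.000 0.000
    endloop
  endfacet
  facet normal 1.0000 0.0000 0.0000
    outer loop
      vertex 11.550 0.000 0.000
      vertex 11.550 22.825 0.000
      vertex 11.550 22.825 24.217
    endloop
  endfacet
  facet normal 1.0000 0.0000 0.0000
    outer loop
      vertex 11.550 0.000 0.000
      vertex 11.550 22.825 24.217
      vertex 11.550 0.000 24.217
    endloop
  endfacet
endsolid part

The G0 Z moves step by Δz≈8.072 mm. Every layer's G1 loop is the same polygon, so the solid is a straight extrusion of it from z=0 to z≈24.2. Closing with flat bottom and top caps and triangulating gives 12 facets — a rectangular box, roughly 11.6 × 22.8 mm footprint and 24.2 mm tall.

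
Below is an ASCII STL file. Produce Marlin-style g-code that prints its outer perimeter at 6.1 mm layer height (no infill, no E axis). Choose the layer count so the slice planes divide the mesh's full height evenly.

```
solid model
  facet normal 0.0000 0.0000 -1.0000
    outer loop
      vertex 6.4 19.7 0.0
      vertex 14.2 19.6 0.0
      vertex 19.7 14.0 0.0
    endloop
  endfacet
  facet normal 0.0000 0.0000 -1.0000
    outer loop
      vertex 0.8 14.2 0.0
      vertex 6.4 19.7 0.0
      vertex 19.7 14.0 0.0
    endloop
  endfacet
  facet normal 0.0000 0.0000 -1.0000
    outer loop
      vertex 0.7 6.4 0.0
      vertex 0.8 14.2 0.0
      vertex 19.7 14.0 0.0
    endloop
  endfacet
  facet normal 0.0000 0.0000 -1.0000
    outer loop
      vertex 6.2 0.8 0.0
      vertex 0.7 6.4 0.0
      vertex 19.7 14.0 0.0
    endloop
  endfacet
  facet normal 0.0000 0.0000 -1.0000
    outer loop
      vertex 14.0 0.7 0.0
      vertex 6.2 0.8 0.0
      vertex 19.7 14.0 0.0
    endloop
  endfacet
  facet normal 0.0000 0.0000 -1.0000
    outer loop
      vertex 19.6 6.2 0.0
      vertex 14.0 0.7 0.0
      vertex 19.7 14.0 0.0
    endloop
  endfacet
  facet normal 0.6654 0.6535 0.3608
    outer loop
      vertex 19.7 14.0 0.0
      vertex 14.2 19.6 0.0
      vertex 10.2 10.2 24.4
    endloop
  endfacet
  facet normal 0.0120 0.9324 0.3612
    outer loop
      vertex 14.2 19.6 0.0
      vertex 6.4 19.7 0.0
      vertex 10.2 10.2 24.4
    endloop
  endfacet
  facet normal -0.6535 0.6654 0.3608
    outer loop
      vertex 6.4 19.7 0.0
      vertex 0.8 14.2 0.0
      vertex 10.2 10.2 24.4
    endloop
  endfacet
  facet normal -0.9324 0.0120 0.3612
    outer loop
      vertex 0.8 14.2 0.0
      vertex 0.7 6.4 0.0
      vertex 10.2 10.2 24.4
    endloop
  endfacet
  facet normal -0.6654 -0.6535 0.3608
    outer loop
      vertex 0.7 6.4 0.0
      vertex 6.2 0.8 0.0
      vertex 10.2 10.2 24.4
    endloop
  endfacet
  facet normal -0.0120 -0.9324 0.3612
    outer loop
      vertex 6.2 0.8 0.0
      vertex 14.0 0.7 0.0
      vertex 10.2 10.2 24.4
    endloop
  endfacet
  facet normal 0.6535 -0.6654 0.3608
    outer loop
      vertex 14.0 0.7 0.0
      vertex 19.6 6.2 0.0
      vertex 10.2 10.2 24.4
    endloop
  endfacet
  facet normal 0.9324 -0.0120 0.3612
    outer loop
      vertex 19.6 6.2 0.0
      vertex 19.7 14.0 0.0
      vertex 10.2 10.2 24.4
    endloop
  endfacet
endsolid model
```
; perimeter-only toolpath
G21 ; units = mm
G90 ; absolute positioning
G28 ; home
; layer 1
G0 Z6.1
G0 X17.3 Y13.1
G1 X13.2 Y17.2
G1 X7.4 Y17.3
G1 X3.1 Y13.2
G1 X3.1 Y7.4
G1 X7.2 Y3.1
G1 X13.1 Y3.1
G1 X17.2 Y7.2
G1 X17.3 Y13.1
; layer 2
G0 Z12.2
G0 X14.9 Y12.1
G1 X12.2 Y14.9
G1 X8.3 Y14.9
G1 X5.5 Y12.2
G1 X5.4 Y8.3
G1 X8.2 Y5.5
G1 X12.1 Y5.4
G1 X14.9 Y8.2
G1 X14.9 Y12.1
; layer 3
G0 Z18.3
G0 X12.6 Y11.2
G1 X11.2 Y12.6
G1 X9.2 Y12.6
G1 X7.8 Y11.2
G1 X7.8 Y9.2
G1 X9.2 Y7.8
G1 X11.2 Y7.8
G1 X12.6 Y9.2
G1 X12.6 Y11.2
M2 ; end

The solid is a regular 8-sided pyramid, base circumscribed radius ≈ 10.2 mm, apex at z ≈ 24.4 mm. Slicing at Δz = 6.1 mm — 4 equal slices spanning the solid's height, so layer i sits at z = i·h/4 — gives 3 non-empty perimeters. Each is a 8-segment closed polygon; G0 lifts to the layer z and rapids to the start vertex, then G1 traces the edges. The cross-section shrinks linearly with z (the slice at the apex is degenerate and omitted).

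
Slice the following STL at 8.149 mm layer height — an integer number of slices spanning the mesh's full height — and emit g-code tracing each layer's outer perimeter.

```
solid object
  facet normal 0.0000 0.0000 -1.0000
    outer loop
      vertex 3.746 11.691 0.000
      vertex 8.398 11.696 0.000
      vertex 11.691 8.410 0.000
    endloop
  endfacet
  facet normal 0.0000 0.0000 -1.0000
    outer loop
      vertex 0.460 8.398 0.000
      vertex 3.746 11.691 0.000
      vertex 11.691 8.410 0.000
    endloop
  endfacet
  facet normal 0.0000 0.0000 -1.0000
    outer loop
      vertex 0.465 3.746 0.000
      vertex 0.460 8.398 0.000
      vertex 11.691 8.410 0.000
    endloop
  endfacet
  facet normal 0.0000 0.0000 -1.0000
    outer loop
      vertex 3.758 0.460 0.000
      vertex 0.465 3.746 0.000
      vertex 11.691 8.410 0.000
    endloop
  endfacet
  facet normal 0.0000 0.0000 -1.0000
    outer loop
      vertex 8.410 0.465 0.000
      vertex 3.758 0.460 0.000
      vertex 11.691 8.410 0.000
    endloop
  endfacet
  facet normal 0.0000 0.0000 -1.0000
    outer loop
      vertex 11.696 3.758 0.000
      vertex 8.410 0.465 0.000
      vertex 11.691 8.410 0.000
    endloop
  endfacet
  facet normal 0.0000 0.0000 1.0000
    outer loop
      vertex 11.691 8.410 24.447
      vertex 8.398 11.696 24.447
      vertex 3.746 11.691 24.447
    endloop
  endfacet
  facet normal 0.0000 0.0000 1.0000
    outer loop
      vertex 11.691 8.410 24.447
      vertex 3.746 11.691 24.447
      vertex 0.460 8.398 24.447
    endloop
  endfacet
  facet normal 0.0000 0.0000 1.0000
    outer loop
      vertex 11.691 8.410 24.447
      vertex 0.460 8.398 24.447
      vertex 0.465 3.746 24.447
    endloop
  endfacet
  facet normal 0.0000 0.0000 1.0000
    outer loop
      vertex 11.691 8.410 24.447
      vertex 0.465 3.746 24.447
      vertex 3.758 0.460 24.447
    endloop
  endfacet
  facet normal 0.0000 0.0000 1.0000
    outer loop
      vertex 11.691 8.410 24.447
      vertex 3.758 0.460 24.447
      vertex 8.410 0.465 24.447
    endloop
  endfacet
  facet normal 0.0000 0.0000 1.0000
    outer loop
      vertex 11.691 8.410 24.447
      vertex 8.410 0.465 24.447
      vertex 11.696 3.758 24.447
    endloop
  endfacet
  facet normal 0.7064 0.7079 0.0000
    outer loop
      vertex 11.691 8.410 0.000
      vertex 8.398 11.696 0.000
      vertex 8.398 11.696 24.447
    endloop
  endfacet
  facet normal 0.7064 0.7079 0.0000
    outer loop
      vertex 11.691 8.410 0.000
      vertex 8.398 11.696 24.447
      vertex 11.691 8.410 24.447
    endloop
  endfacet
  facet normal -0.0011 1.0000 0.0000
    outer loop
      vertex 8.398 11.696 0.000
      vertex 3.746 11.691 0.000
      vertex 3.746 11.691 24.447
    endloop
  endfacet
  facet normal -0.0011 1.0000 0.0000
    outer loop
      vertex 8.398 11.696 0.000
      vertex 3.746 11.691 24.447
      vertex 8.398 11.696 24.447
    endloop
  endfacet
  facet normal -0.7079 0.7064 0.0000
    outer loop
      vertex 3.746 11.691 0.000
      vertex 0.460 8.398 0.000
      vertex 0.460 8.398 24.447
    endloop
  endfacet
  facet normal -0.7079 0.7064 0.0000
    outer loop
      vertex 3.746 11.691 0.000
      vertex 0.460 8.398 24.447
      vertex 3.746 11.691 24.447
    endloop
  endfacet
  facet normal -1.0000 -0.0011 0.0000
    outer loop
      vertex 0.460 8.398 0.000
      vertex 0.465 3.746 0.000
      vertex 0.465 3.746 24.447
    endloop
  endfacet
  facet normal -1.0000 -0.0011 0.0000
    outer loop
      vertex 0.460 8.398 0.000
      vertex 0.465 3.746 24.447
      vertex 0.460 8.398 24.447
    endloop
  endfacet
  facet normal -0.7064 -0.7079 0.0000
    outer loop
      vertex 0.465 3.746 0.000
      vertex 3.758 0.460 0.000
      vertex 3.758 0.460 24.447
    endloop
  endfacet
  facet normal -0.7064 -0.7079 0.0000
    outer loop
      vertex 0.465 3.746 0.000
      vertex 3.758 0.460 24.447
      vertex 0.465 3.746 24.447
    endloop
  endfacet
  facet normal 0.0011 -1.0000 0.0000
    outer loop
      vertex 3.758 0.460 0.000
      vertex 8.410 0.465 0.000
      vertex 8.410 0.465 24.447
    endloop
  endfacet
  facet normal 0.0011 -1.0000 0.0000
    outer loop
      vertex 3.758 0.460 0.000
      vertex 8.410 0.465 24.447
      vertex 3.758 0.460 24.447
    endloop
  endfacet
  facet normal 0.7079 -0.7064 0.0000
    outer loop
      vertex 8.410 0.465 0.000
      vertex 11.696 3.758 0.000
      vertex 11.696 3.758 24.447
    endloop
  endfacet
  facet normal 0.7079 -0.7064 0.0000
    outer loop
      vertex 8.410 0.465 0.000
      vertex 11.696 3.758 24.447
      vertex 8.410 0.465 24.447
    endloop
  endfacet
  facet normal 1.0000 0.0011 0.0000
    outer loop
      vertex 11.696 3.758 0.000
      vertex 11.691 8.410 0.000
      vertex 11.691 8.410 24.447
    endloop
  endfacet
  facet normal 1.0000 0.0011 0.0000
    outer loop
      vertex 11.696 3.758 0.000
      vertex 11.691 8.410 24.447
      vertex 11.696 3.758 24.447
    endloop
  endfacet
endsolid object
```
; perimeter-only toolpath
G21 ; units = mm
G90 ; absolute positioning
G28 ; home
; layer 1
G0 Z8.149
G0 X11.691 Y8.410
G1 X8.398 Y11.696
G1 X3.746 Y11.691
G1 X0.460 Y8.398
G1 X0.465 Y3.746
G1 X3.758 Y0.460
G1 X8.410 Y0.465
G1 X11.696 Y3.758
G1 X11.691 Y8.410
; layer 2
G0 Z16.298
G0 X11.691 Y8.410
G1 X8.398 Y11.696
G1 X3.746 Y11.691
G1 X0.460 Y8.398
G1 X0.465 Y3.746
G1 X3.758 Y0.460
G1 X8.410 Y0.465
G1 X11.696 Y3.758
G1 X11.691 Y8.410
; layer 3
G0 Z24.447
G0 X11.691 Y8.410
G1 X8.398 Y11.696
G1 X3.746 Y11.691
G1 X0.460 Y8.398
G1 X0.465 Y3.746
G1 X3.758 Y0.460
G1 X8.410 Y0.465
G1 X11.696 Y3.758
G1 X11.691 Y8.410
M2 ; end

The solid is a regular 8-sided prism (a cylinder approximated with 8 flat sides), circumscribed radius ≈ 6.08 mm, height ≈ 24.4 mm. Slicing at Δz = 8.149 mm — 3 equal slices spanning the solid's height, so layer i sits at z = i·h/3 — gives 3 non-empty perimeters. Each is a 8-segment closed polygon; G0 lifts to the layer z and rapids to the start vertex, then G1 traces the edges.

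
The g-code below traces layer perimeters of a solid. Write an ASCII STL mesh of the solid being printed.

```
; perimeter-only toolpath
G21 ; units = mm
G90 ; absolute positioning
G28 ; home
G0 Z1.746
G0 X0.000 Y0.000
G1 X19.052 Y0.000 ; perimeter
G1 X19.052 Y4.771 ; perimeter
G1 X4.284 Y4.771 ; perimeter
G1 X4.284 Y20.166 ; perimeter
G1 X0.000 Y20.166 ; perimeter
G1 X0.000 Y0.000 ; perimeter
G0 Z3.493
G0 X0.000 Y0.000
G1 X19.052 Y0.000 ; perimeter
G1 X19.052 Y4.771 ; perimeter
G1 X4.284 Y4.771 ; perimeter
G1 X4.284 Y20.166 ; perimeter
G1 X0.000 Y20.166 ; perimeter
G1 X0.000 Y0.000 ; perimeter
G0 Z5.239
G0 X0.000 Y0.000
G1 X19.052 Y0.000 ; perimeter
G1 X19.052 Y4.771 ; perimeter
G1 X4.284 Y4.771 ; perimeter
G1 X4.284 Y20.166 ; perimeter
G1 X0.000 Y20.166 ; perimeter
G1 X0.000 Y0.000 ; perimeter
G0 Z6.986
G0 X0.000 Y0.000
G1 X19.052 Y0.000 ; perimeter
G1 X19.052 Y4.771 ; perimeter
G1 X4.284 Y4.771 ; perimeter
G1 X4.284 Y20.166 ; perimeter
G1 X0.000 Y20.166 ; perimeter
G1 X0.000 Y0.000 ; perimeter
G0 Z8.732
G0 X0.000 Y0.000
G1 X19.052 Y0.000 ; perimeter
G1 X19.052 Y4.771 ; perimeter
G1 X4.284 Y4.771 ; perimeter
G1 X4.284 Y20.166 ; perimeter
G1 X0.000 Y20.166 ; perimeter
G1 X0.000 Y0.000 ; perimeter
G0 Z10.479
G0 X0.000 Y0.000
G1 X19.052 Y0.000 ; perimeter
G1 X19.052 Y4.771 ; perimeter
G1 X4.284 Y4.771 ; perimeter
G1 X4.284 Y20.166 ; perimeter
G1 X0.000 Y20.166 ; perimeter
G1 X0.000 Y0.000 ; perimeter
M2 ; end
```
solid part
  facet normal 0.0000 0.0000 -1.0000
    outer loop
      vertex 19.052 4.771 0.000
      vertex 19.052 0.000 0.000
      vertex 0.000 0.000 0.000
    endloop
  endfacet
  facet normal 0.0000 0.0000 -1.0000
    outer loop
      vertex 4.284 4.771 0.000
      vertex 19.052 4.771 0.000
      vertex 0.000 0.000 0.000
    endloop
  endfacet
  facet normal 0.0000 0.0000 -1.0000
    outer loop
      vertex 4.284 20.166 0.000
      vertex 4.284 4.771 0.000
      vertex 0.000 0.000 0.000
    endloop
  endfacet
  facet normal 0.0000 0.0000 -1.0000
    outer loop
      vertex 0.000 20.166 0.000
      vertex 4.284 20.166 0.000
      vertex 0.000 0.000 0.000
    endloop
  endfacet
  facet normal 0.0000 0.0000 1.0000
    outer loop
      vertex 0.000 0.000 10.479
      vertex 19.052 0.000 10.479
      vertex 19.052 4.771 10.479
    endloop
  endfacet
  facet normal 0.0000 0.0000 1.0000
    outer loop
      vertex 0.000 0.000 10.479
      vertex 19.052 4.771 10.479
      vertex 4.284 4.771 10.479
    endloop
  endfacet
  facet normal 0.0000 0.0000 1.0000
    outer loop
      vertex 0.000 0.000 10.479
      vertex 4.284 4.771 10.479
      vertex 4.284 20.166 10.479
    endloop
  endfacet
  facet normal 0.0000 0.0000 1.0000
    outer loop
      vertex 0.000 0.000 10.479
      vertex 4.284 20.166 10.479
      vertex 0.000 20.166 10.479
    endloop
  endfacet
  facet normal 0.0000 -1.0000 0.0000
    outer loop
      vertex 0.000 0.000 0.000
      vertex 19.052 0.000 0.000
      vertex 19.052 0.000 10.479
    endloop
  endfacet
  facet normal 0.0000 -1.0000 0.0000
    outer loop
      vertex 0.000 0.000 0.000
      vertex 19.052 0.000 10.479
      vertex 0.000 0.000 10.479
    endloop
  endfacet
  facet normal 1.0000 0.0000 0.0000
    outer loop
      vertex 19.052 0.000 0.000
      vertex 19.052 4.771 0.000
      vertex 19.052 4.771 10.479
    endloop
  endfacet
  facet normal 1.0000 0.0000 0.0000
    outer loop
      vertex 19.052 0.000 0.000
      vertex 19.052 4.771 10.479
      vertex 19.052 0.000 10.479
    endloop
  endfacet
  facet normal 0.0000 1.0000 0.0000
    outer loop
      vertex 19.052 4.771 0.000
      vertex 4.284 4.771 0.000
      vertex 4.284 4.771 10.479
    endloop
  endfacet
  facet normal 0.0000 1.0000 0.0000
    outer loop
      vertex 19.052 4.771 0.000
      vertex 4.284 4.771 10.479
      vertex 19.052 4.771 10.479
    endloop
  endfacet
  facet normal 1.0000 0.0000 0.0000
    outer loop
      vertex 4.284 4.771 0.000
      vertex 4.284 20.166 0.000
      vertex 4.284 20.166 10.479
    endloop
  endfacet
  facet normal 1.0000 0.0000 0.0000
    outer loop
      vertex 4.284 4.771 0.000
      vertex 4.284 20.166 10.479
      vertex 4.284 4.771 10.479
    endloop
  endfacet
  facet normal 0.0000 1.0000 0.0000
    outer loop
      vertex 4.284 20.166 0.000
      vertex 0.000 20.166 0.000
      vertex 0.000 20.166 10.479
    endloop
  endfacet
  facet normal 0.0000 1.0000 0.0000
    outer loop
      vertex 4.284 20.166 0.000
      vertex 0.000 20.166 10.479
      vertex 4.284 20.166 10.479
    endloop
  endfacet
  facet normal -1.0000 0.0000 0.0000
    outer loop
      vertex 0.000 20.166 0.000
      vertex 0.000 0.000 0.000
      vertex 0.000 0.000 10.479
    endloop
  endfacet
  facet normal -1.0000 0.0000 0.0000
    outer loop
      vertex 0.000 20.166 0.000
      vertex 0.000 0.000 10.479
      vertex 0.000 20.166 10.479
    endloop
  endfacet
endsolid part

The G0 Z moves step by Δz≈1.746 mm. Every layer's G1 loop is the same polygon, so the solid is a straight extrusion of it from z=0 to z≈10.5. Closing with flat bottom and top caps and triangulating gives 20 facets — an L-shaped prism: outer 19.1 × 20.2 mm, arm thicknesses ≈ 4.77 mm (horizontal) and 4.28 mm (vertical), extruded 10.5 mm in z.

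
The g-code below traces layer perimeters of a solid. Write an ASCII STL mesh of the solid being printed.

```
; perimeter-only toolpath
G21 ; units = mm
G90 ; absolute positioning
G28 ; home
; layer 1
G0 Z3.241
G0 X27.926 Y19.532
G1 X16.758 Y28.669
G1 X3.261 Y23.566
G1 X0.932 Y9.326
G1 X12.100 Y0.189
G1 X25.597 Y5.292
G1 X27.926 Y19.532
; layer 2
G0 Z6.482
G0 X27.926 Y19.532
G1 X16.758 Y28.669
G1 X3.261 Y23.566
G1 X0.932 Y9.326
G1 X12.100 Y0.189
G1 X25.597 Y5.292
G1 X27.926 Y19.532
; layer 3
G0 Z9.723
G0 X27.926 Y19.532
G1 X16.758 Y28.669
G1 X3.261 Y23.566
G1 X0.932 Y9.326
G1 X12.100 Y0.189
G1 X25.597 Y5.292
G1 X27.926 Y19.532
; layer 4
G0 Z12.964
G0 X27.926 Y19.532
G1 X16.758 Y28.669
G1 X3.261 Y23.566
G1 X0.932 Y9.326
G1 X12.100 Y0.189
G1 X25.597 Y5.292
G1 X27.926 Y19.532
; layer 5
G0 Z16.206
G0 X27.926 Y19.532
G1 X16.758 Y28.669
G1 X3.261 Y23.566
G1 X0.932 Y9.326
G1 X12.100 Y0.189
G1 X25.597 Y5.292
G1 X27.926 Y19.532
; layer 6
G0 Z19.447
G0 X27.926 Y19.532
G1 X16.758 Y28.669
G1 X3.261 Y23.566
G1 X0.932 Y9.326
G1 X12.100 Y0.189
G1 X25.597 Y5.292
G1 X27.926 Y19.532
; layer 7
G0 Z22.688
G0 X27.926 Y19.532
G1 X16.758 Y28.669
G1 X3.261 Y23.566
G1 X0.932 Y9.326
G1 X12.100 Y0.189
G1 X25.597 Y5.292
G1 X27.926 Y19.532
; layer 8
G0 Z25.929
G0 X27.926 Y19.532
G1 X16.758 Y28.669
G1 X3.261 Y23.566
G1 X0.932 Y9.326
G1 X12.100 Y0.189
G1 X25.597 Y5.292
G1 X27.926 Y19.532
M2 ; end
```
solid part
  facet normal 0.0000 0.0000 -1.0000
    outer loop
      vertex 3.261 23.566 0.000
      vertex 16.758 28.669 0.000
      vertex 27.926 19.532 0.000
    endloop
  endfacet
  facet normal 0.0000 0.0000 -1.0000
    outer loop
      vertex 0.932 9.326 0.000
      vertex 3.261 23.566 0.000
      vertex 27.926 19.532 0.000
    endloop
  endfacet
  facet normal 0.0000 0.0000 -1.0000
    outer loop
      vertex 12.100 0.189 0.000
      vertex 0.932 9.326 0.000
      vertex 27.926 19.532 0.000
    endloop
  endfacet
  facet normal 0.0000 0.0000 -1.0000
    outer loop
      vertex 25.597 5.292 0.000
      vertex 12.100 0.189 0.000
      vertex 27.926 19.532 0.000
    endloop
  endfacet
  facet normal 0.0000 0.0000 1.0000
    outer loop
      vertex 27.926 19.532 25.929
      vertex 16.758 28.669 25.929
      vertex 3.261 23.566 25.929
    endloop
  endfacet
  facet normal 0.0000 0.0000 1.0000
    outer loop
      vertex 27.926 19.532 25.929
      vertex 3.261 23.566 25.929
      vertex 0.932 9.326 25.929
    endloop
  endfacet
  facet normal 0.0000 0.0000 1.0000
    outer loop
      vertex 27.926 19.532 25.929
      vertex 0.932 9.326 25.929
      vertex 12.100 0.189 25.929
    endloop
  endfacet
  facet normal 0.0000 0.0000 1.0000
    outer loop
      vertex 27.926 19.532 25.929
      vertex 12.100 0.189 25.929
      vertex 25.597 5.292 25.929
    endloop
  endfacet
  facet normal 0.6332 0.7740 0.0000
    outer loop
      vertex 27.926 19.532 0.000
      vertex 16.758 28.669 0.000
      vertex 16.758 28.669 25.929
    endloop
  endfacet
  facet normal 0.6332 0.7740 0.0000
    outer loop
      vertex 27.926 19.532 0.000
      vertex 16.758 28.669 25.929
      vertex 27.926 19.532 25.929
    endloop
  endfacet
  facet normal -0.3537 0.9354 0.0000
    outer loop
      vertex 16.758 28.669 0.000
      vertex 3.261 23.566 0.000
      vertex 3.261 23.566 25.929
    endloop
  endfacet
  facet normal -0.3537 0.9354 0.0000
    outer loop
      vertex 16.758 28.669 0.000
      vertex 3.261 23.566 25.929
      vertex 16.758 28.669 25.929
    endloop
  endfacet
  facet normal -0.9869 0.1614 0.0000
    outer loop
      vertex 3.261 23.566 0.000
      vertex 0.932 9.326 0.000
      vertex 0.932 9.326 25.929
    endloop
  endfacet
  facet normal -0.9869 0.1614 0.0000
    outer loop
      vertex 3.261 23.566 0.000
      vertex 0.932 9.326 25.929
      vertex 3.261 23.566 25.929
    endloop
  endfacet
  facet normal -0.6332 -0.7740 0.0000
    outer loop
      vertex 0.932 9.326 0.000
      vertex 12.100 0.189 0.000
      vertex 12.100 0.189 25.929
    endloop
  endfacet
  facet normal -0.6332 -0.7740 0.0000
    outer loop
      vertex 0.932 9.326 0.000
      vertex 12.100 0.189 25.929
      vertex 0.932 9.326 25.929
    endloop
  endfacet
  facet normal 0.3537 -0.9354 0.0000
    outer loop
      vertex 12.100 0.189 0.000
      vertex 25.597 5.292 0.000
      vertex 25.597 5.292 25.929
    endloop
  endfacet
  facet normal 0.3537 -0.9354 0.0000
    outer loop
      vertex 12.100 0.189 0.000
      vertex 25.597 5.292 25.929
      vertex 12.100 0.189 25.929
    endloop
  endfacet
  facet normal 0.9869 -0.1614 0.0000
    outer loop
      vertex 25.597 5.292 0.000
      vertex 27.926 19.532 0.000
      vertex 27.926 19.532 25.929
    endloop
  endfacet
  facet normal 0.9869 -0.1614 0.0000
    outer loop
      vertex 25.597 5.292 0.000
      vertex 27.926 19.532 25.929
      vertex 25.597 5.292 25.929
    endloop
  endfacet
endsolid part

The G0 Z moves step by Δz≈3.241 mm. Every layer's G1 loop is the same polygon, so the solid is a straight extrusion of it from z=0 to z≈25.9. Closing with flat bottom and top caps and triangulating gives 20 facets — a regular 6-sided prism (a cylinder approximated with 6 flat sides), circumscribed radius ≈ 14.4 mm, height ≈ 25.9 mm.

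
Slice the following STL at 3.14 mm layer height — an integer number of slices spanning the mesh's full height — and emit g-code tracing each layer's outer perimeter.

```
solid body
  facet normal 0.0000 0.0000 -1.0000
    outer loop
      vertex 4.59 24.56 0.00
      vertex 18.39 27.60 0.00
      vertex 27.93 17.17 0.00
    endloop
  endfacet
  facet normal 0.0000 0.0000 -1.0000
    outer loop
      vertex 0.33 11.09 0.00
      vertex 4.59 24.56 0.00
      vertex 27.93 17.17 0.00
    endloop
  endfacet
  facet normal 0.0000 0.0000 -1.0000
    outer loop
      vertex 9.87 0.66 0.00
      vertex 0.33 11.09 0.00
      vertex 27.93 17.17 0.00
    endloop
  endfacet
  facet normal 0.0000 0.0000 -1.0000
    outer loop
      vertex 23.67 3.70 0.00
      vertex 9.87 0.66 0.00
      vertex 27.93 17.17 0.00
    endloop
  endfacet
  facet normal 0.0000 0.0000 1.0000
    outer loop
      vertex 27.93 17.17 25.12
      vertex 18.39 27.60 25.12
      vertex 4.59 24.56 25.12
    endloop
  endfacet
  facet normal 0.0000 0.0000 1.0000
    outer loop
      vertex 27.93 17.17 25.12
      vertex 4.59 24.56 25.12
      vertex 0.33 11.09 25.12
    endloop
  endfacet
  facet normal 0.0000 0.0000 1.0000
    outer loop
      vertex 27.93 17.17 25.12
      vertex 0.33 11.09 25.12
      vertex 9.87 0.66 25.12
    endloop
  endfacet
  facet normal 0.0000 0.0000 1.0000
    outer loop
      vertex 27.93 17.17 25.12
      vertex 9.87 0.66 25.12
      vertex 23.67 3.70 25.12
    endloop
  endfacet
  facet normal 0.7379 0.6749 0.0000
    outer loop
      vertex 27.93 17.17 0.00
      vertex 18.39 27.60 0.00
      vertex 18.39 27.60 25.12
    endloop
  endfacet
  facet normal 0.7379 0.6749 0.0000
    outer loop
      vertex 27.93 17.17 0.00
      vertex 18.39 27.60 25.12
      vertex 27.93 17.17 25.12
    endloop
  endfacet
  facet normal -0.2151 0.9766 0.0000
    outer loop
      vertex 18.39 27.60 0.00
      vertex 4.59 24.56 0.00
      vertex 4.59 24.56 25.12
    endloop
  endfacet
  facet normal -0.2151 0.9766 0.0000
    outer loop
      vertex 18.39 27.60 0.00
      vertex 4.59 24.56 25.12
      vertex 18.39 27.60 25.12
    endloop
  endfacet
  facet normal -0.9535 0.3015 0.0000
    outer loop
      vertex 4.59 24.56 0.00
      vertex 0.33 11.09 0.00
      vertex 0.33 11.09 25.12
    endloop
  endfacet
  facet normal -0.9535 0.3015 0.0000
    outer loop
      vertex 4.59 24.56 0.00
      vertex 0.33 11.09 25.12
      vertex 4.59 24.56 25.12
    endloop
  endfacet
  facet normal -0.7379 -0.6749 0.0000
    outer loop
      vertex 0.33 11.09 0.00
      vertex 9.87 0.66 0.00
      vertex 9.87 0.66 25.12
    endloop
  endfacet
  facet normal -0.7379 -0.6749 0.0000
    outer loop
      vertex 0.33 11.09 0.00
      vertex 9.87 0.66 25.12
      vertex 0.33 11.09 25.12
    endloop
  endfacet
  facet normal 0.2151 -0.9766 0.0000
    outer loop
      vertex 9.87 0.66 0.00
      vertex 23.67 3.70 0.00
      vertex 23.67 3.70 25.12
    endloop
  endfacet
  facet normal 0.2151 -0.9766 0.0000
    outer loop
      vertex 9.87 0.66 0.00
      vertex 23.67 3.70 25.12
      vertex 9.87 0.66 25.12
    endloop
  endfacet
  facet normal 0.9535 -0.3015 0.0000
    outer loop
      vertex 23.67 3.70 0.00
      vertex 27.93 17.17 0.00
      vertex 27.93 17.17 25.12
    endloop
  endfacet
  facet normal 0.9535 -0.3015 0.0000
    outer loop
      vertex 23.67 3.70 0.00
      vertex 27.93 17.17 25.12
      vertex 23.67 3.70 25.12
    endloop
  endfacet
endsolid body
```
; perimeter-only toolpath
G21 ; units = mm
G90 ; absolute positioning
G28 ; home
; layer 1
G0 Z3.14
G0 X27.93 Y17.17
G1 X18.39 Y27.60
G1 X4.59 Y24.56
G1 X0.33 Y11.09
G1 X9.87 Y0.66
G1 X23.67 Y3.70
G1 X27.93 Y17.17
; layer 2
G0 Z6.28
G0 X27.93 Y17.17
G1 X18.39 Y27.60
G1 X4.59 Y24.56
G1 X0.33 Y11.09
G1 X9.87 Y0.66
G1 X23.67 Y3.70
G1 X27.93 Y17.17
; layer 3
G0 Z9.42
G0 X27.93 Y17.17
G1 X18.39 Y27.60
G1 X4.59 Y24.56
G1 X0.33 Y11.09
G1 X9.87 Y0.66
G1 X23.67 Y3.70
G1 X27.93 Y17.17
; layer 4
G0 Z12.56
G0 X27.93 Y17.17
G1 X18.39 Y27.60
G1 X4.59 Y24.56
G1 X0.33 Y11.09
G1 X9.87 Y0.66
G1 X23.67 Y3.70
G1 X27.93 Y17.17
; layer 5
G0 Z15.70
G0 X27.93 Y17.17
G1 X18.39 Y27.60
G1 X4.59 Y24.56
G1 X0.33 Y11.09
G1 X9.87 Y0.66
G1 X23.67 Y3.70
G1 X27.93 Y17.17
; layer 6
G0 Z18.84
G0 X27.93 Y17.17
G1 X18.39 Y27.60
G1 X4.59 Y24.56
G1 X0.33 Y11.09
G1 X9.87 Y0.66
G1 X23.67 Y3.70
G1 X27.93 Y17.17
; layer 7
G0 Z21.98
G0 X27.93 Y17.17
G1 X18.39 Y27.60
G1 X4.59 Y24.56
G1 X0.33 Y11.09
G1 X9.87 Y0.66
G1 X23.67 Y3.70
G1 X27.93 Y17.17
; layer 8
G0 Z25.12
G0 X27.93 Y17.17
G1 X18.39 Y27.60
G1 X4.59 Y24.56
G1 X0.33 Y11.09
G1 X9.87 Y0.66
G1 X23.67 Y3.70
G1 X27.93 Y17.17
M2 ; end

The solid is a regular 6-sided prism (a cylinder approximated with 6 flat sides), circumscribed radius ≈ 14.1 mm, height ≈ 25.1 mm. Slicing at Δz = 3.14 mm — 8 equal slices spanning the solid's height, so layer i sits at z = i·h/8 — gives 8 non-empty perimeters. Each is a 6-segment closed polygon; G0 lifts to the layer z and rapids to the start vertex, then G1 traces the edges.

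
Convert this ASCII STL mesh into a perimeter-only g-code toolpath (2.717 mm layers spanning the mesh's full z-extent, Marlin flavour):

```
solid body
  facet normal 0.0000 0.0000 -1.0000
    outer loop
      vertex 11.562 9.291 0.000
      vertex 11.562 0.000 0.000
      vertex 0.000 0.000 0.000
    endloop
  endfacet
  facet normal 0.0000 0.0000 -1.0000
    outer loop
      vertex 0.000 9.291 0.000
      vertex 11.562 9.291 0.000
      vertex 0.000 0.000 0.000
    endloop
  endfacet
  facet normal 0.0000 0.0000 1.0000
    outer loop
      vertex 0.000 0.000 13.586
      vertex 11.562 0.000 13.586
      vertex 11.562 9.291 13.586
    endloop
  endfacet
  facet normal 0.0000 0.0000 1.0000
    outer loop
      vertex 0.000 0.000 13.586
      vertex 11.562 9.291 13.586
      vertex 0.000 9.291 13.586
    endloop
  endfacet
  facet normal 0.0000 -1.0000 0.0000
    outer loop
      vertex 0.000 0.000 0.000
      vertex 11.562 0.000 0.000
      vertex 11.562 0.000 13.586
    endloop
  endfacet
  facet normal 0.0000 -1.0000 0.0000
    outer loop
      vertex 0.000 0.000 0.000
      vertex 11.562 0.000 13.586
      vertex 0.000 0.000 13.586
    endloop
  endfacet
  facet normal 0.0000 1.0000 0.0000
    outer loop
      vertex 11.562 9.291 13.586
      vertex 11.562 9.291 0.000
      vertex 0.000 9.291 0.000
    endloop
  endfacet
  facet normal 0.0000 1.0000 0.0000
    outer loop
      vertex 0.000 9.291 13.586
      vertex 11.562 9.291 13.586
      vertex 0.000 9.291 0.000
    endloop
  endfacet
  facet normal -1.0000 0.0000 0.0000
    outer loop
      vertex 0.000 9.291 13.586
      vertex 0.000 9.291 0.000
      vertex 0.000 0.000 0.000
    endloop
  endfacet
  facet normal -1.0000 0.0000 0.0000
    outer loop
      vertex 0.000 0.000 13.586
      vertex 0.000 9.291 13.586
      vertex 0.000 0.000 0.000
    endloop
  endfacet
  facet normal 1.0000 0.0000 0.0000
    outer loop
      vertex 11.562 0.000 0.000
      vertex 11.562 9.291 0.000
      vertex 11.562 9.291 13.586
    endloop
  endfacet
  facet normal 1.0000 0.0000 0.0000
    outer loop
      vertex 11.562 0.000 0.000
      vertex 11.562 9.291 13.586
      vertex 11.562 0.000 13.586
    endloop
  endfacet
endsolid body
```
; perimeter-only toolpath
G21 ; units = mm
G90 ; absolute positioning
G28 ; home
; layer 1
G0 Z2.717
G0 X0.000 Y0.000
G1 X11.562 Y0.000
G1 X11.562 Y9.291
G1 X0.000 Y9.291
G1 X0.000 Y0.000
; layer 2
G0 Z5.434
G0 X0.000 Y0.000
G1 X11.562 Y0.000
G1 X11.562 Y9.291
G1 X0.000 Y9.291
G1 X0.000 Y0.000
; layer 3
G0 Z8.152
G0 X0.000 Y0.000
G1 X11.562 Y0.000
G1 X11.562 Y9.291
G1 X0.000 Y9.291
G1 X0.000 Y0.000
; layer 4
G0 Z10.869
G0 X0.000 Y0.000
G1 X11.562 Y0.000
G1 X11.562 Y9.291
G1 X0.000 Y9.291
G1 X0.000 Y0.000
; layer 5
G0 Z13.586
G0 X0.000 Y0.000
G1 X11.562 Y0.000
G1 X11.562 Y9.291
G1 X0.000 Y9.291
G1 X0.000 Y0.000
M2 ; end

The solid is a rectangular box, roughly 11.6 × 9.29 mm footprint and 13.6 mm tall. Slicing at Δz = 2.717 mm — 5 equal slices spanning the solid's height, so layer i sits at z = i·h/5 — gives 5 non-empty perimeters. Each is a 4-segment closed polygon; G0 lifts to the layer z and rapids to the start vertex, then G1 traces the edges.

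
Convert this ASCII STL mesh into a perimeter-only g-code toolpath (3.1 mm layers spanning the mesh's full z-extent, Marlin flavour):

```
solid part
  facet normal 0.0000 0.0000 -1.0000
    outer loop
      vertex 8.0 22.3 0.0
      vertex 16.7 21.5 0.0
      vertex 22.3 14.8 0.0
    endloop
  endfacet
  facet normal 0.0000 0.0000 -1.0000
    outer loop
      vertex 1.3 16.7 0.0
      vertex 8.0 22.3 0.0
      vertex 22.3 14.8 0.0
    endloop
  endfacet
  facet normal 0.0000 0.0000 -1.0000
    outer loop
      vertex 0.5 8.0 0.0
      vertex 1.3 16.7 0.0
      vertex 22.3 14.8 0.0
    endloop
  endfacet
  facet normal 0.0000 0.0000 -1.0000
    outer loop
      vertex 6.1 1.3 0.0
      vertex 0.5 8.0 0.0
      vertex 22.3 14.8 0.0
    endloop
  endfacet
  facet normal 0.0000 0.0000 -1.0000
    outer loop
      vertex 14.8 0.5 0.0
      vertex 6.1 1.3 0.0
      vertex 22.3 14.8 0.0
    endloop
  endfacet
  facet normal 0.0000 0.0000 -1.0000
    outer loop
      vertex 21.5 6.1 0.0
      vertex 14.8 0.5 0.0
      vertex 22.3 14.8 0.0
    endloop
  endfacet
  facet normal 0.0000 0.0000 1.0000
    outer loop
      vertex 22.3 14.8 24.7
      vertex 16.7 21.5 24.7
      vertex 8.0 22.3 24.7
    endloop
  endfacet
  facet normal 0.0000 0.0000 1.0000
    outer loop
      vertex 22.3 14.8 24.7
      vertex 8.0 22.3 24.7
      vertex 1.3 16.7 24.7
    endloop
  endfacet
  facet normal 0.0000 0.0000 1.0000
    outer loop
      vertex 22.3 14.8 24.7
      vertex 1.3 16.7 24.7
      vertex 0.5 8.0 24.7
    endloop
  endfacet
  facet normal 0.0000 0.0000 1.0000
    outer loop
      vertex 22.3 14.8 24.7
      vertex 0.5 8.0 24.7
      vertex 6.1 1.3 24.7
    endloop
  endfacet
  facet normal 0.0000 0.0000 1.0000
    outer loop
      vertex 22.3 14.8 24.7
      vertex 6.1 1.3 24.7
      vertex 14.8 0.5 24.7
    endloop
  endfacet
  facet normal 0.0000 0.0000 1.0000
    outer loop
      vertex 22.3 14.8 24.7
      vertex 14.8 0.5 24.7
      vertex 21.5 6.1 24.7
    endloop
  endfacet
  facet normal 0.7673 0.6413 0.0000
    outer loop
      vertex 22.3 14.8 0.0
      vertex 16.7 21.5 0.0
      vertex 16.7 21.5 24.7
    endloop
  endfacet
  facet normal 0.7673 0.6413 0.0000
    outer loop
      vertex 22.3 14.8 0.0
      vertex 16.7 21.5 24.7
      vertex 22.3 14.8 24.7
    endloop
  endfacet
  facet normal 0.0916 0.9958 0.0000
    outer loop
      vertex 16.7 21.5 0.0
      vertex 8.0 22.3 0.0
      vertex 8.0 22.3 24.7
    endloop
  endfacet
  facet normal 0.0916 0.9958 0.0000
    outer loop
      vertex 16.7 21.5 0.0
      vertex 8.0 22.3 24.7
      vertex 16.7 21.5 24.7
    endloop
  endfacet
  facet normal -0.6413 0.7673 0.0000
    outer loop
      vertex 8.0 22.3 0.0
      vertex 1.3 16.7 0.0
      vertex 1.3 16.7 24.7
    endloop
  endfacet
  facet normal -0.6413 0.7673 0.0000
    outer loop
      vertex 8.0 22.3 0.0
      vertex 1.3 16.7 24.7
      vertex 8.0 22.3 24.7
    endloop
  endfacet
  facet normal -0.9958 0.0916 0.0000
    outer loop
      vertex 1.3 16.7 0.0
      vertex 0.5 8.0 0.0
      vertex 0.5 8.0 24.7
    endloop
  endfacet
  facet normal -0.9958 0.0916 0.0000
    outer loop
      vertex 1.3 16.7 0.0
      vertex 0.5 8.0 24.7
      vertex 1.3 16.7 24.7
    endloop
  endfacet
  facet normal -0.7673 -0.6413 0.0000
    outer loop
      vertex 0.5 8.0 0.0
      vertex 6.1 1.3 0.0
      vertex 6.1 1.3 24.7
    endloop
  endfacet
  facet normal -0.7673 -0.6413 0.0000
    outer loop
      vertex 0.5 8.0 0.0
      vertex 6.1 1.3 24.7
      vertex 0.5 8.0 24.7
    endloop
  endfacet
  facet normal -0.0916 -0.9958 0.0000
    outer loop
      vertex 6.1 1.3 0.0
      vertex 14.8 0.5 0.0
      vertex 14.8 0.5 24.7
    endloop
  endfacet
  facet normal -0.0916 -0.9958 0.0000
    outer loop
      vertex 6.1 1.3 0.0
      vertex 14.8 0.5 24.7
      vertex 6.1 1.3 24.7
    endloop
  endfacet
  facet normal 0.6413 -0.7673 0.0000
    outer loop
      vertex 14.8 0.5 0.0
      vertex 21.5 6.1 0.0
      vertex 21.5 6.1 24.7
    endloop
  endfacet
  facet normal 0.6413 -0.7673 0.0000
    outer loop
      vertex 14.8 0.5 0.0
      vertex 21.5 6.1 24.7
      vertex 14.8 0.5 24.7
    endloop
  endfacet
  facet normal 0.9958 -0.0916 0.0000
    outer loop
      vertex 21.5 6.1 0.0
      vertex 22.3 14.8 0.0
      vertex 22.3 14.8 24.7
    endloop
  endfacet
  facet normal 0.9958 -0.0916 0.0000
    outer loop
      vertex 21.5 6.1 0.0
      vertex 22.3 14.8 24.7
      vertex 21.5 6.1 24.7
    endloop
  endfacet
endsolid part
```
; perimeter-only toolpath
G21 ; units = mm
G90 ; absolute positioning
G28 ; home
; layer 1
G0 Z3.1
G0 X22.3 Y14.8
G1 X16.7 Y21.5
G1 X8.0 Y22.3
G1 X1.3 Y16.7
G1 X0.5 Y8.0
G1 X6.1 Y1.3
G1 X14.8 Y0.5
G1 X21.5 Y6.1
G1 X22.3 Y14.8
; layer 2
G0 Z6.2
G0 X22.3 Y14.8
G1 X16.7 Y21.5
G1 X8.0 Y22.3
G1 X1.3 Y16.7
G1 X0.5 Y8.0
G1 X6.1 Y1.3
G1 X14.8 Y0.5
G1 X21.5 Y6.1
G1 X22.3 Y14.8
; layer 3
G0 Z9.3
G0 X22.3 Y14.8
G1 X16.7 Y21.5
G1 X8.0 Y22.3
G1 X1.3 Y16.7
G1 X0.5 Y8.0
G1 X6.1 Y1.3
G1 X14.8 Y0.5
G1 X21.5 Y6.1
G1 X22.3 Y14.8
; layer 4
G0 Z12.3
G0 X22.3 Y14.8
G1 X16.7 Y21.5
G1 X8.0 Y22.3
G1 X1.3 Y16.7
G1 X0.5 Y8.0
G1 X6.1 Y1.3
G1 X14.8 Y0.5
G1 X21.5 Y6.1
G1 X22.3 Y14.8
; layer 5
G0 Z15.4
G0 X22.3 Y14.8
G1 X16.7 Y21.5
G1 X8.0 Y22.3
G1 X1.3 Y16.7
G1 X0.5 Y8.0
G1 X6.1 Y1.3
G1 X14.8 Y0.5
G1 X21.5 Y6.1
G1 X22.3 Y14.8
; layer 6
G0 Z18.5
G0 X22.3 Y14.8
G1 X16.7 Y21.5
G1 X8.0 Y22.3
G1 X1.3 Y16.7
G1 X0.5 Y8.0
G1 X6.1 Y1.3
G1 X14.8 Y0.5
G1 X21.5 Y6.1
G1 X22.3 Y14.8
; layer 7
G0 Z21.6
G0 X22.3 Y14.8
G1 X16.7 Y21.5
G1 X8.0 Y22.3
G1 X1.3 Y16.7
G1 X0.5 Y8.0
G1 X6.1 Y1.3
G1 X14.8 Y0.5
G1 X21.5 Y6.1
G1 X22.3 Y14.8
; layer 8
G0 Z24.7
G0 X22.3 Y14.8
G1 X16.7 Y21.5
G1 X8.0 Y22.3
G1 X1.3 Y16.7
G1 X0.5 Y8.0
G1 X6.1 Y1.3
G1 X14.8 Y0.5
G1 X21.5 Y6.1
G1 X22.3 Y14.8
M2 ; end

The solid is a regular 8-sided prism (a cylinder approximated with 8 flat sides), circumscribed radius ≈ 11.4 mm, height ≈ 24.7 mm. Slicing at Δz = 3.1 mm — 8 equal slices spanning the solid's height, so layer i sits at z = i·h/8 — gives 8 non-empty perimeters. Each is a 8-segment closed polygon; G0 lifts to the layer z and rapids to the start vertex, then G1 traces the edges.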